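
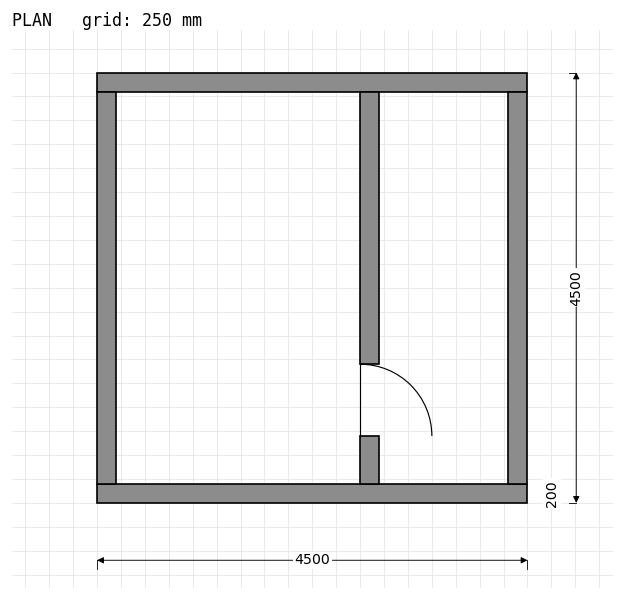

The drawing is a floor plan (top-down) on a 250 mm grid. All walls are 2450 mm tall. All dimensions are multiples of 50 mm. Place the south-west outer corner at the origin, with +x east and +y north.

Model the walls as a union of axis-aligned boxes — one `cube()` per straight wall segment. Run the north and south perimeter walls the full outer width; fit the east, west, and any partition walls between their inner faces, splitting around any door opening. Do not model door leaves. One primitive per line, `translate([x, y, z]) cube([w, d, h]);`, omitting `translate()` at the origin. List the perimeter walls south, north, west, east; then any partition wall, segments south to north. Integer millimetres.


cube([4500, 200, 2450]);
translate([0, 4300, 0]) cube([4500, 200, 2450]);
translate([0, 200, 0]) cube([200, 4100, 2450]);
translate([4300, 200, 0]) cube([200, 4100, 2450]);
translate([2750, 200, 0]) cube([200, 500, 2450]);
translate([2750, 1450, 0]) cube([200, 2850, 2450]);


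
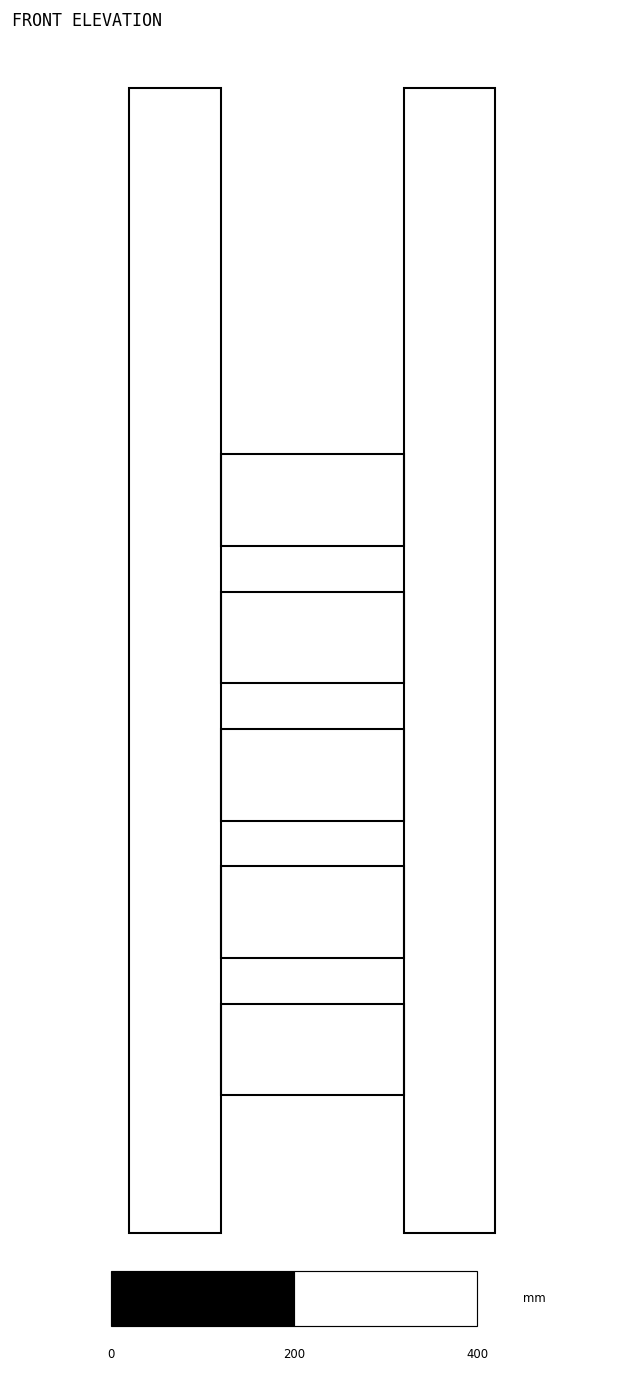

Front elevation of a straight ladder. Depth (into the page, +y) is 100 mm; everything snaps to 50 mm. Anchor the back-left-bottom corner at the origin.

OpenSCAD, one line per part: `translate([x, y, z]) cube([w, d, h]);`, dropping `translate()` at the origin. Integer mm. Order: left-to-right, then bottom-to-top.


cube([100, 100, 1250]);
translate([100, 0, 150]) cube([200, 100, 100]);
translate([100, 0, 300]) cube([200, 100, 100]);
translate([100, 0, 450]) cube([200, 100, 100]);
translate([100, 0, 600]) cube([200, 100, 100]);
translate([100, 0, 750]) cube([200, 100, 100]);
translate([300, 0, 0]) cube([100, 100, 1250]);


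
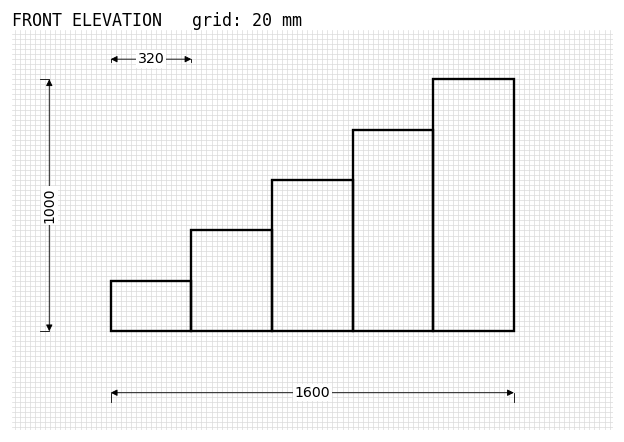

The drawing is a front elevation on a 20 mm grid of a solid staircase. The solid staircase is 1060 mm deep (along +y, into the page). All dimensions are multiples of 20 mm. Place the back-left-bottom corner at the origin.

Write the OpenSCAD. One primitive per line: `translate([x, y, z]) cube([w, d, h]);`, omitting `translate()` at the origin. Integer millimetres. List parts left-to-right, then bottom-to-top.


cube([320, 1060, 200]);
translate([320, 0, 0]) cube([320, 1060, 400]);
translate([640, 0, 0]) cube([320, 1060, 600]);
translate([960, 0, 0]) cube([320, 1060, 800]);
translate([1280, 0, 0]) cube([320, 1060, 1000]);


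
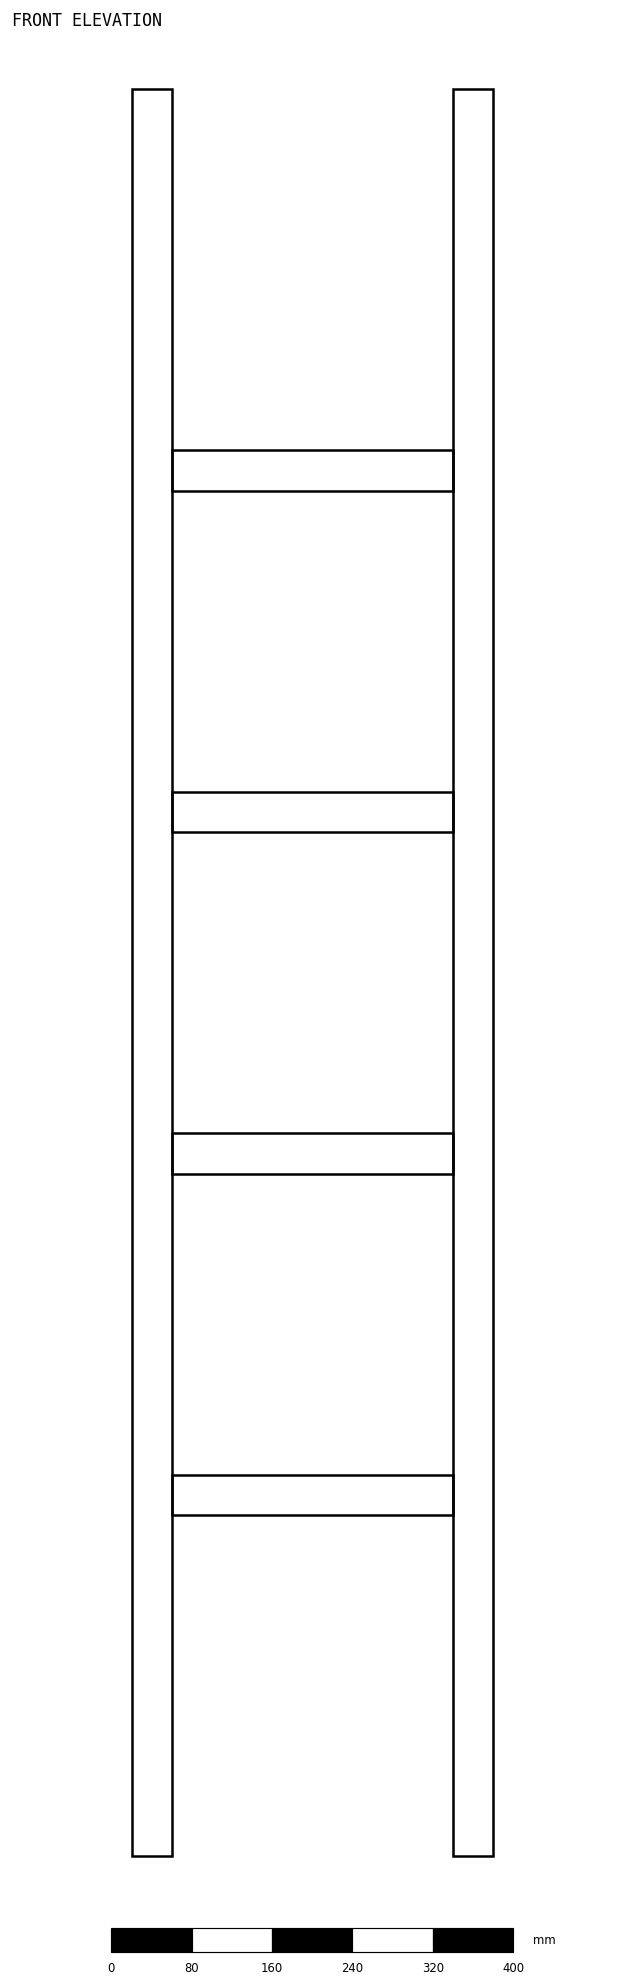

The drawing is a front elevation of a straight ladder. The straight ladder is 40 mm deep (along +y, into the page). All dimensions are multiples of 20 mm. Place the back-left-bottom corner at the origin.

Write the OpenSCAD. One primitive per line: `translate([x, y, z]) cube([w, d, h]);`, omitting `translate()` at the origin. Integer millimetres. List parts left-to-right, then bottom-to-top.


cube([40, 40, 1760]);
translate([40, 0, 340]) cube([280, 40, 40]);
translate([40, 0, 680]) cube([280, 40, 40]);
translate([40, 0, 1020]) cube([280, 40, 40]);
translate([40, 0, 1360]) cube([280, 40, 40]);
translate([320, 0, 0]) cube([40, 40, 1760]);


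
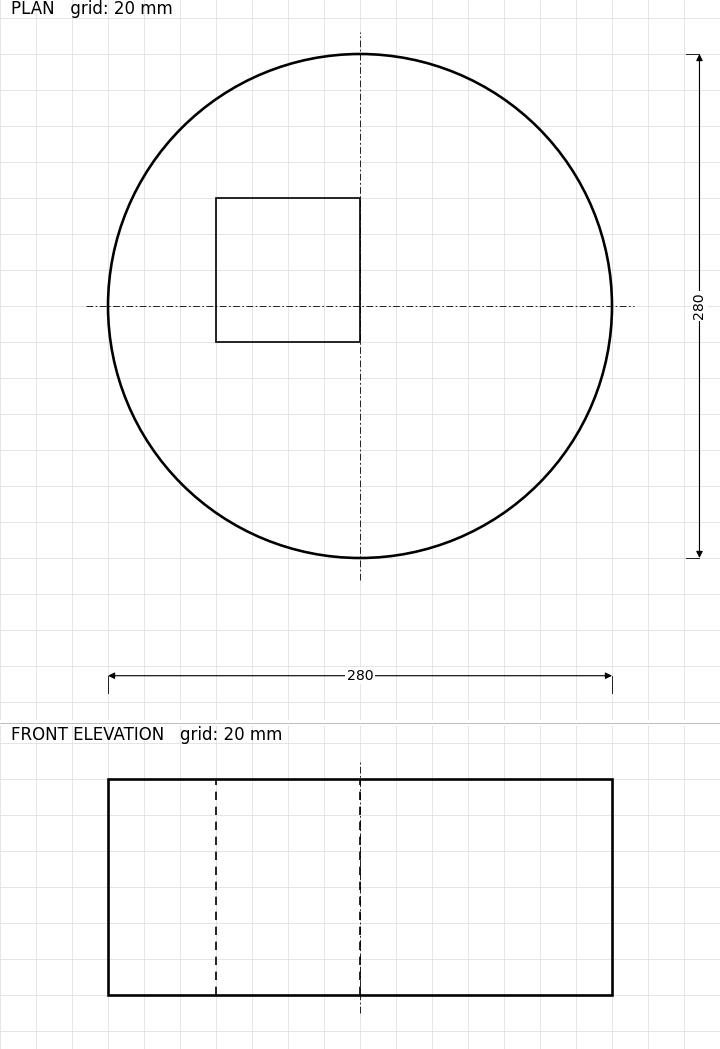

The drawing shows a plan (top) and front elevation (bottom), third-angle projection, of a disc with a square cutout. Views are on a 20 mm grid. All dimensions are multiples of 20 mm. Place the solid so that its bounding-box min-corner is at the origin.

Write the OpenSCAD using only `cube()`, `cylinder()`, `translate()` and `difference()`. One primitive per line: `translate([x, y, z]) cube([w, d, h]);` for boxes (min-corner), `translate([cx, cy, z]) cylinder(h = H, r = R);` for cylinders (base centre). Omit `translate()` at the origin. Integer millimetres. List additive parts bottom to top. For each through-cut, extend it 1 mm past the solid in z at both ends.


difference() {
  translate([140, 140, 0]) cylinder(h = 120, r = 140);
  translate([60, 120, -1]) cube([80, 80, 122]);
}


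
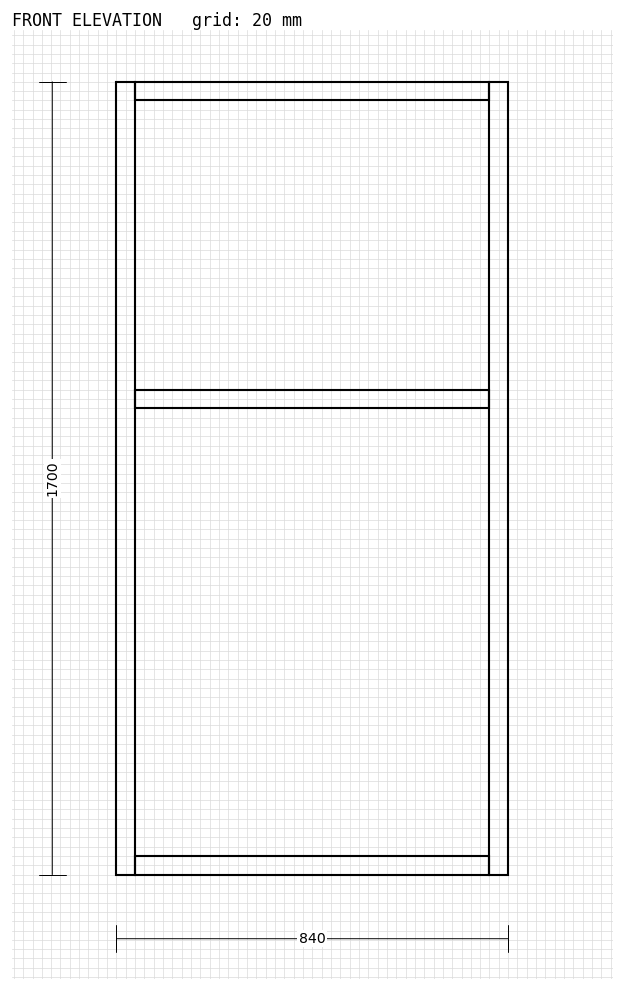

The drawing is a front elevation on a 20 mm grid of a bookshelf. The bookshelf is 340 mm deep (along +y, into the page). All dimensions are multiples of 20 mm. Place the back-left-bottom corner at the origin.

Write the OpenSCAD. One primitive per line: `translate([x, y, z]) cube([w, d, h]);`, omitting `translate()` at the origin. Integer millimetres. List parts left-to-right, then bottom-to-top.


cube([40, 340, 1700]);
translate([40, 0, 0]) cube([760, 340, 40]);
translate([40, 0, 1000]) cube([760, 340, 40]);
translate([40, 0, 1660]) cube([760, 340, 40]);
translate([800, 0, 0]) cube([40, 340, 1700]);


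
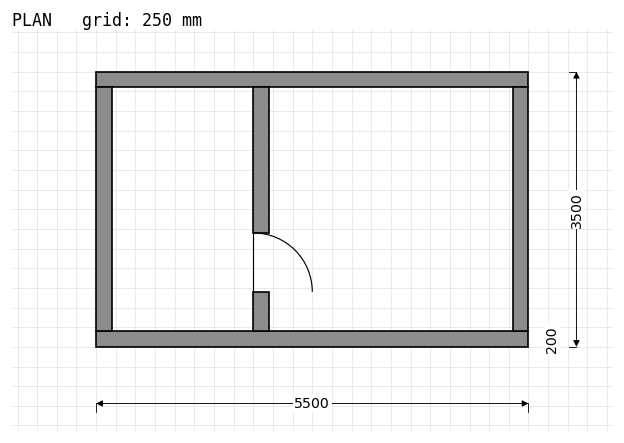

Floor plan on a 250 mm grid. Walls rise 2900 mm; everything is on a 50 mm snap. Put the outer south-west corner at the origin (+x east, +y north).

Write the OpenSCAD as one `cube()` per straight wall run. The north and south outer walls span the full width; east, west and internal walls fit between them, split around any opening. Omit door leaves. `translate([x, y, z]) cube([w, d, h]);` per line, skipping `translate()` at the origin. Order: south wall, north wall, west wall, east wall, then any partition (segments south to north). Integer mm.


cube([5500, 200, 2900]);
translate([0, 3300, 0]) cube([5500, 200, 2900]);
translate([0, 200, 0]) cube([200, 3100, 2900]);
translate([5300, 200, 0]) cube([200, 3100, 2900]);
translate([2000, 200, 0]) cube([200, 500, 2900]);
translate([2000, 1450, 0]) cube([200, 1850, 2900]);


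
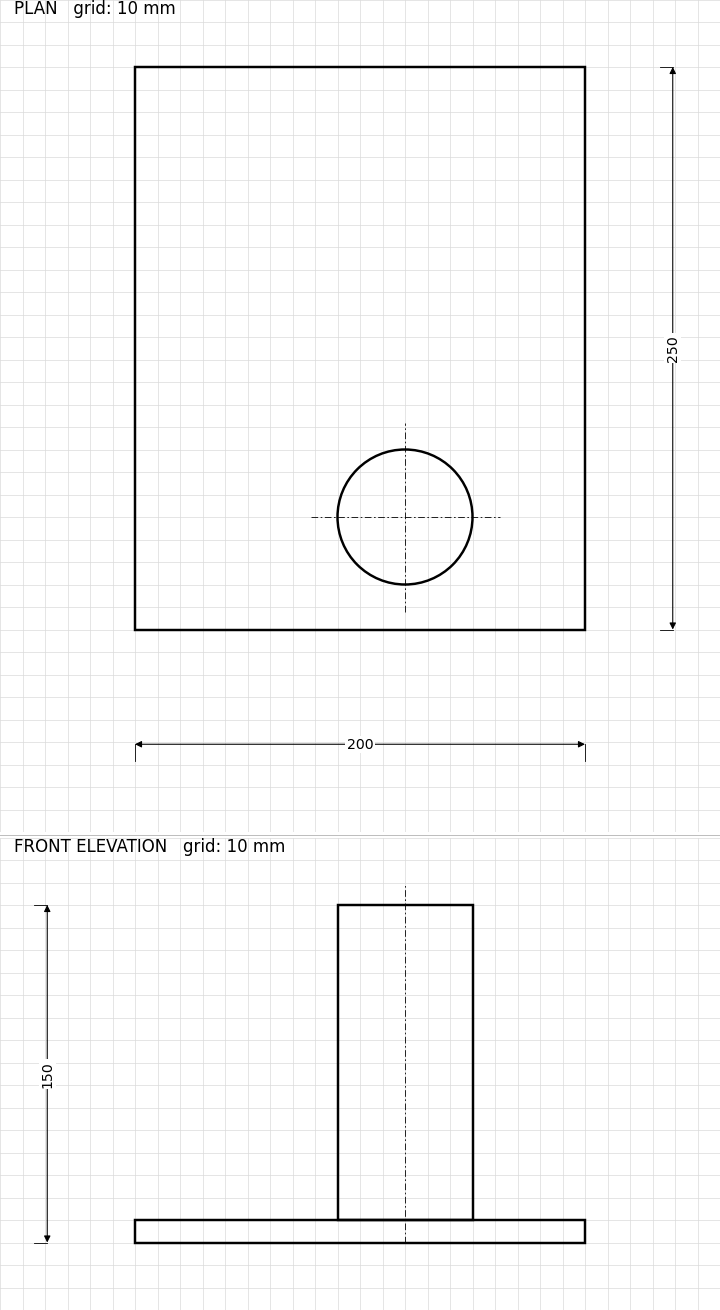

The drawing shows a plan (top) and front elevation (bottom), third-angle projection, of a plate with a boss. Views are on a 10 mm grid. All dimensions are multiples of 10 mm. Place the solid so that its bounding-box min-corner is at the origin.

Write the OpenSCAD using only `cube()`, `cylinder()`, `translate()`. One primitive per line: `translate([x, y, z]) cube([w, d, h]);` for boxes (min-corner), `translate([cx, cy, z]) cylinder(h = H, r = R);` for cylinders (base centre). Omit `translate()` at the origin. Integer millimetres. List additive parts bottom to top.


cube([200, 250, 10]);
translate([120, 50, 10]) cylinder(h = 140, r = 30);


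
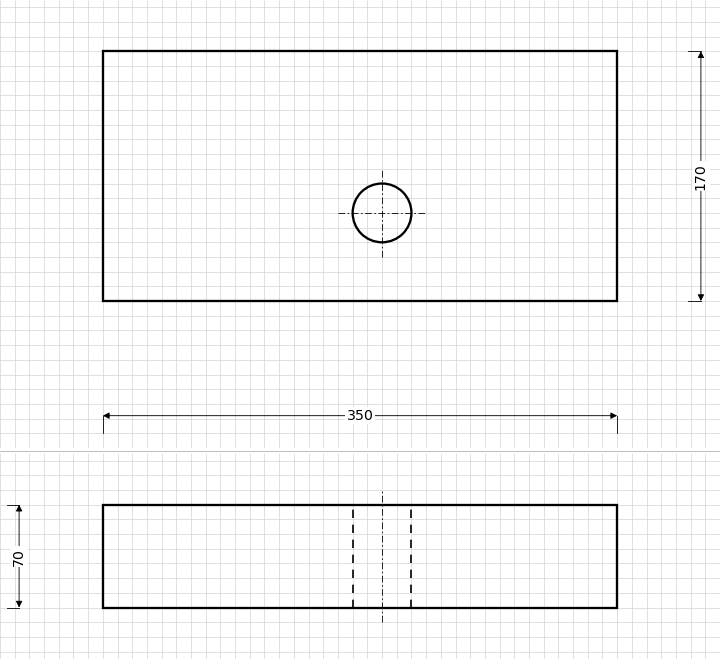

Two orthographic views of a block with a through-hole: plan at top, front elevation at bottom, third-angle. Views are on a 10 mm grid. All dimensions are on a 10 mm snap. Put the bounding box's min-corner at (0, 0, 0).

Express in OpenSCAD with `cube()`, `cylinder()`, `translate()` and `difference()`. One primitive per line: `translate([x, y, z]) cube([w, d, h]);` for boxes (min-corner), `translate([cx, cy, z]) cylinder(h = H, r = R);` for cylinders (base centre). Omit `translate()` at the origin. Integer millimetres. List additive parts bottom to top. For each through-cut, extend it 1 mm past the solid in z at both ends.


difference() {
  cube([350, 170, 70]);
  translate([190, 60, -1]) cylinder(h = 72, r = 20);
}


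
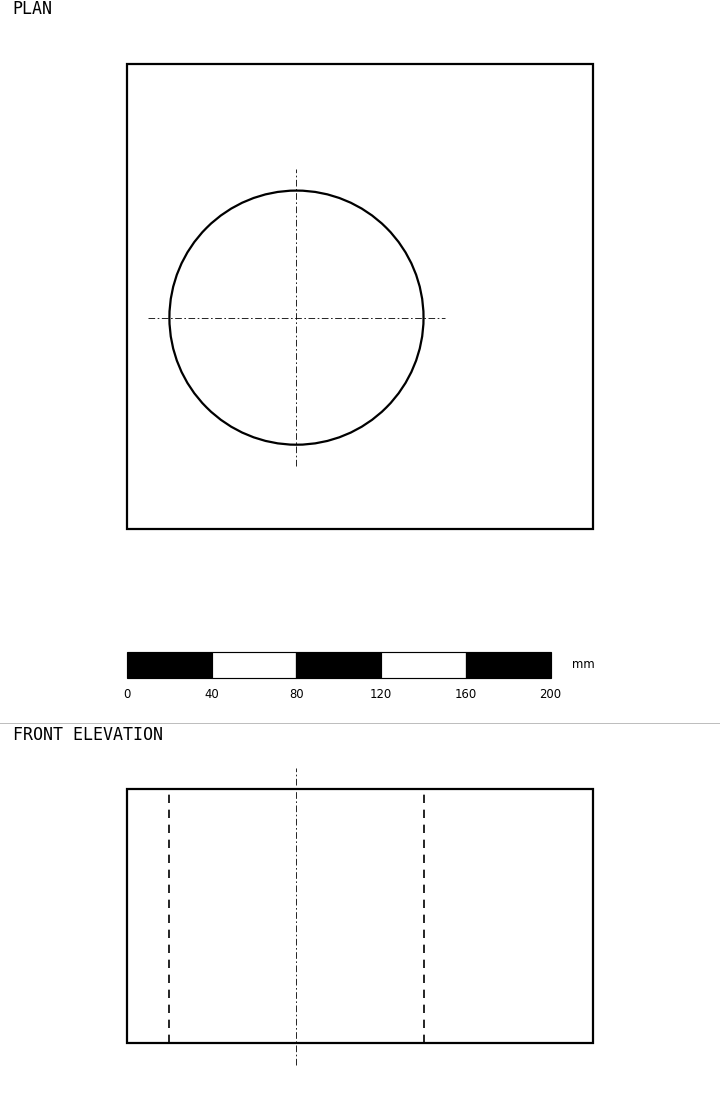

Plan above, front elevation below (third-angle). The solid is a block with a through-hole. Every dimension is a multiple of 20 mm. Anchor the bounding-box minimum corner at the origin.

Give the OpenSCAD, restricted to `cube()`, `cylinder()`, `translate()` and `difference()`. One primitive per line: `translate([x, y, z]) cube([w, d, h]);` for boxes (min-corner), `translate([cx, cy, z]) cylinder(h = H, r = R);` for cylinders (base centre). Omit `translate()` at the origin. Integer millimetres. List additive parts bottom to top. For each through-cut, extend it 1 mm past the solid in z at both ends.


difference() {
  cube([220, 220, 120]);
  translate([80, 100, -1]) cylinder(h = 122, r = 60);
}


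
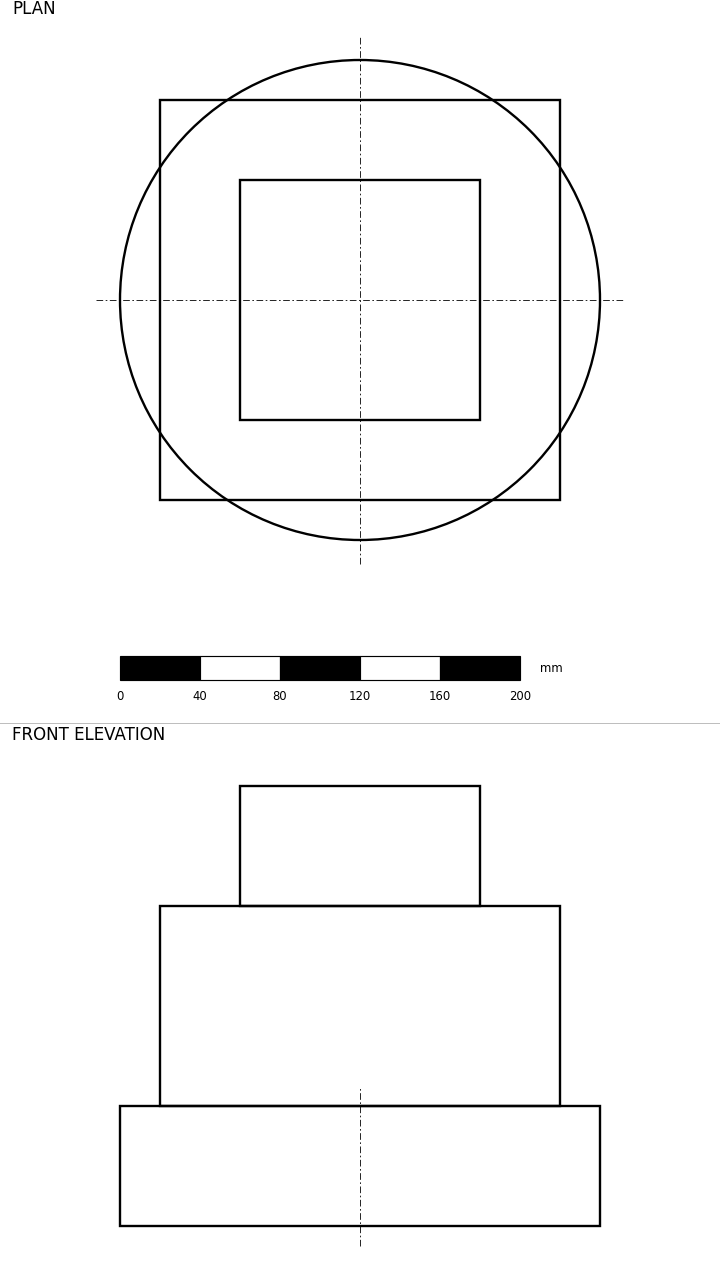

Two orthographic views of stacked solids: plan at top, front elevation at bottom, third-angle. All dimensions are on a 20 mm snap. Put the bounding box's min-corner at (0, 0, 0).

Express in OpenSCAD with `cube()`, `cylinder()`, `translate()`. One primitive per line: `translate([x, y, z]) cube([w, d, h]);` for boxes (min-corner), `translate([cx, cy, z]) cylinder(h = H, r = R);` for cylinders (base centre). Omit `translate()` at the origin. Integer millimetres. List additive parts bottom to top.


translate([120, 120, 0]) cylinder(h = 60, r = 120);
translate([20, 20, 60]) cube([200, 200, 100]);
translate([60, 60, 160]) cube([120, 120, 60]);


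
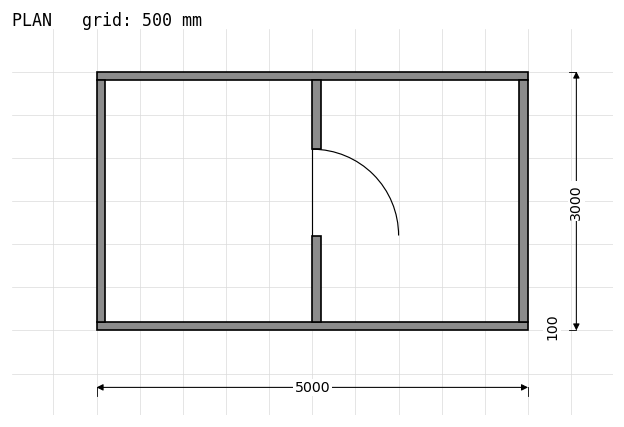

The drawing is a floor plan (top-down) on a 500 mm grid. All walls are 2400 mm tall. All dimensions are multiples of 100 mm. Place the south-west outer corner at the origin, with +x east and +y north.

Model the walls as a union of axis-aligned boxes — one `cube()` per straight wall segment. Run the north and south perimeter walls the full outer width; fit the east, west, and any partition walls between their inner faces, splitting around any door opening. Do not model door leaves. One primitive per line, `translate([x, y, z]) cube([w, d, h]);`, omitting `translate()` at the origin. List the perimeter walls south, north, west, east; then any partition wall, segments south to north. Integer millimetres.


cube([5000, 100, 2400]);
translate([0, 2900, 0]) cube([5000, 100, 2400]);
translate([0, 100, 0]) cube([100, 2800, 2400]);
translate([4900, 100, 0]) cube([100, 2800, 2400]);
translate([2500, 100, 0]) cube([100, 1000, 2400]);
translate([2500, 2100, 0]) cube([100, 800, 2400]);


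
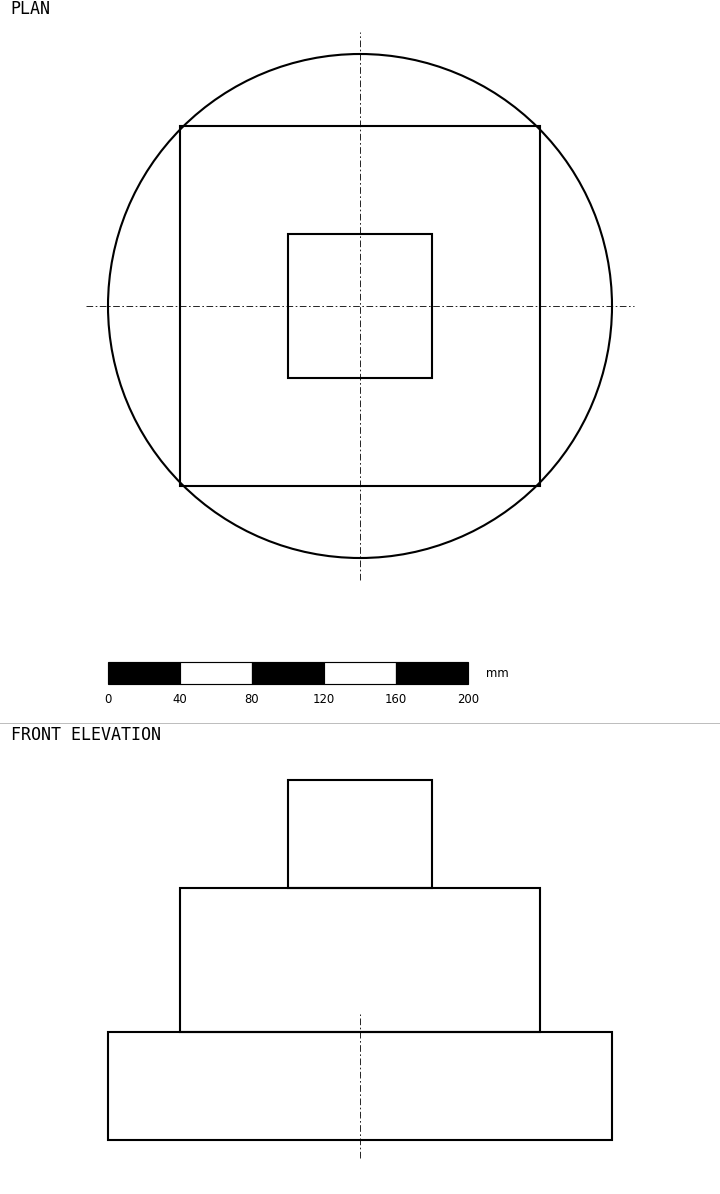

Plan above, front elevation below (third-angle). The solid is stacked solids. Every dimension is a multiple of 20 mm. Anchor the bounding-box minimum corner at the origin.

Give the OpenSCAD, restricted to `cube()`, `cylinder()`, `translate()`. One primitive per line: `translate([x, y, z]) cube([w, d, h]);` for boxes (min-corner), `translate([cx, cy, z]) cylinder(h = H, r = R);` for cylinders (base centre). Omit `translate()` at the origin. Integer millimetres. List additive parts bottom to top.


translate([140, 140, 0]) cylinder(h = 60, r = 140);
translate([40, 40, 60]) cube([200, 200, 80]);
translate([100, 100, 140]) cube([80, 80, 60]);


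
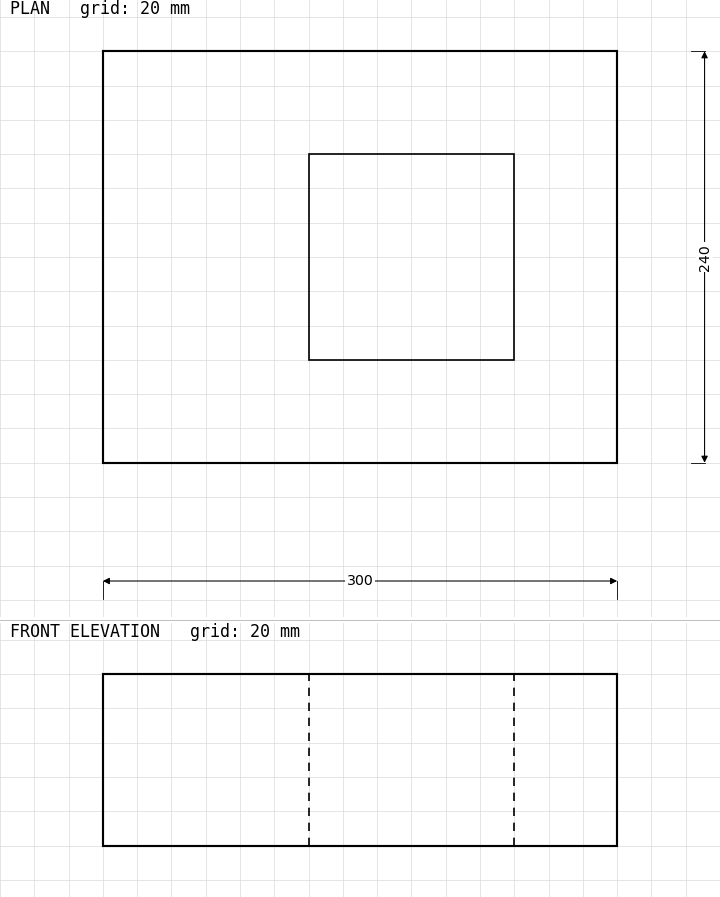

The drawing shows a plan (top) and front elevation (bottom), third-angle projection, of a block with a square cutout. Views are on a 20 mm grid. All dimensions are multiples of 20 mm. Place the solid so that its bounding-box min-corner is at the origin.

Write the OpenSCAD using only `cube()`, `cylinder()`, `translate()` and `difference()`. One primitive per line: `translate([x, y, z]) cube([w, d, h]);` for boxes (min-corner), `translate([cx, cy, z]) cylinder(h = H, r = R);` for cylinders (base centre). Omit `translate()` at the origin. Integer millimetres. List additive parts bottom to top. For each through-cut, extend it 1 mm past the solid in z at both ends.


difference() {
  cube([300, 240, 100]);
  translate([120, 60, -1]) cube([120, 120, 102]);
}


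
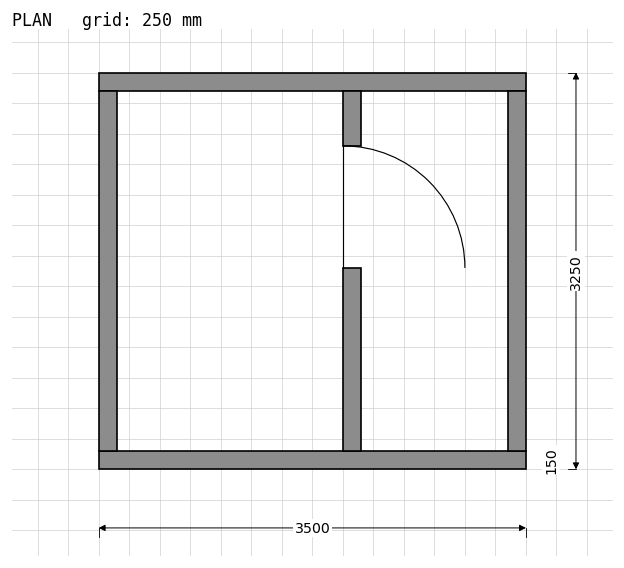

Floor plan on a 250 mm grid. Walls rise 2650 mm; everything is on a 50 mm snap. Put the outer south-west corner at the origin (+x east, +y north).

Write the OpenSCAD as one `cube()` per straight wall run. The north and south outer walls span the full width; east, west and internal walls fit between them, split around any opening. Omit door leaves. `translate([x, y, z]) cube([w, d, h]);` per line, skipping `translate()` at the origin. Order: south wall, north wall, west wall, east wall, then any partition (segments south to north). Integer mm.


cube([3500, 150, 2650]);
translate([0, 3100, 0]) cube([3500, 150, 2650]);
translate([0, 150, 0]) cube([150, 2950, 2650]);
translate([3350, 150, 0]) cube([150, 2950, 2650]);
translate([2000, 150, 0]) cube([150, 1500, 2650]);
translate([2000, 2650, 0]) cube([150, 450, 2650]);


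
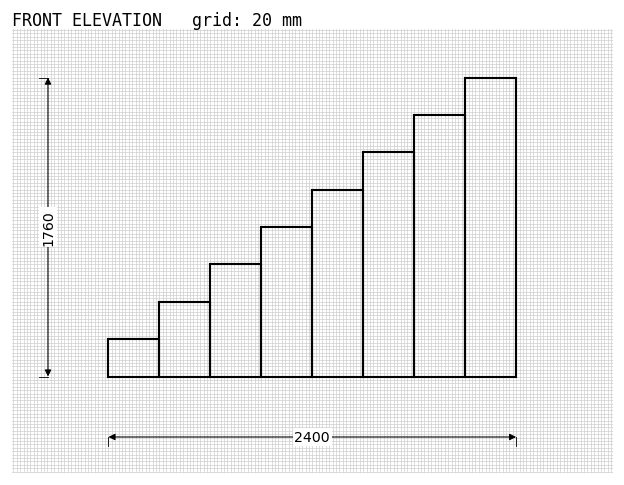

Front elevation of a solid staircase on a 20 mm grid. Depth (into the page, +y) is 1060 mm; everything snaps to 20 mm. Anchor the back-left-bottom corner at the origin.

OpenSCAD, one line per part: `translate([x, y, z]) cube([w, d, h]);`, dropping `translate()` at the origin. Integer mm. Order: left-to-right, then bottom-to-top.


cube([300, 1060, 220]);
translate([300, 0, 0]) cube([300, 1060, 440]);
translate([600, 0, 0]) cube([300, 1060, 660]);
translate([900, 0, 0]) cube([300, 1060, 880]);
translate([1200, 0, 0]) cube([300, 1060, 1100]);
translate([1500, 0, 0]) cube([300, 1060, 1320]);
translate([1800, 0, 0]) cube([300, 1060, 1540]);
translate([2100, 0, 0]) cube([300, 1060, 1760]);


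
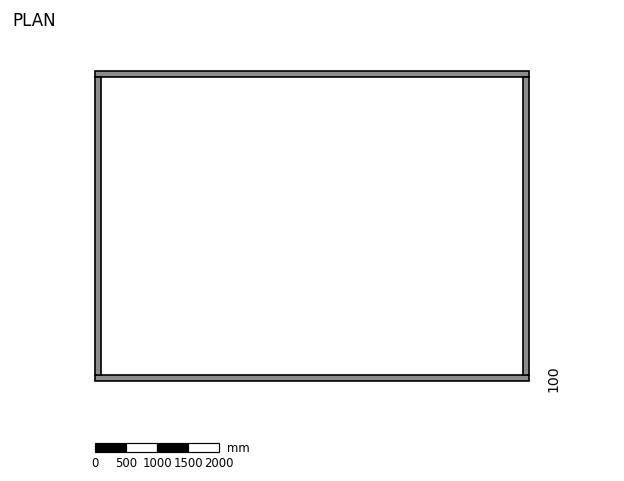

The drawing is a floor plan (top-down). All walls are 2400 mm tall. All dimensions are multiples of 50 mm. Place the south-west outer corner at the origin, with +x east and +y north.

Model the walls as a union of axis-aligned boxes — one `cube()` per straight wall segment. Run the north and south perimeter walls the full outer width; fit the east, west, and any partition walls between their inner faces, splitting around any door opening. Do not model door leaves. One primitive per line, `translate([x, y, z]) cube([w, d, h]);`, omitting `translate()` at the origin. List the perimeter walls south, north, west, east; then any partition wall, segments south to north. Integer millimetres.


cube([7000, 100, 2400]);
translate([0, 4900, 0]) cube([7000, 100, 2400]);
translate([0, 100, 0]) cube([100, 4800, 2400]);
translate([6900, 100, 0]) cube([100, 4800, 2400]);


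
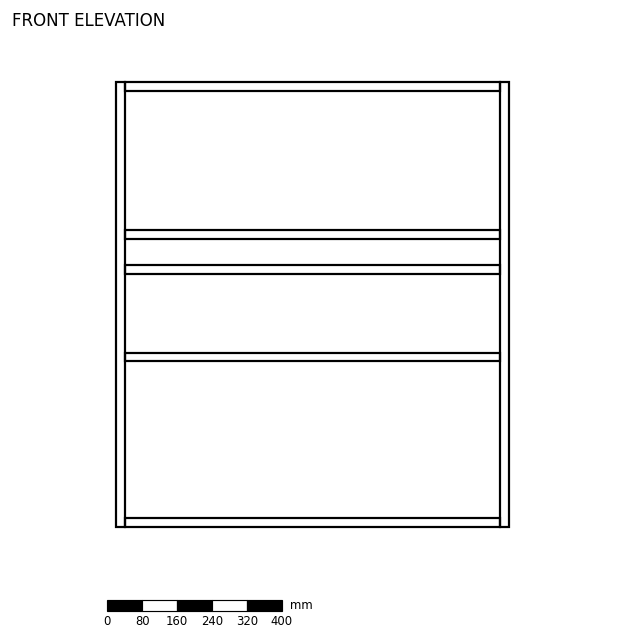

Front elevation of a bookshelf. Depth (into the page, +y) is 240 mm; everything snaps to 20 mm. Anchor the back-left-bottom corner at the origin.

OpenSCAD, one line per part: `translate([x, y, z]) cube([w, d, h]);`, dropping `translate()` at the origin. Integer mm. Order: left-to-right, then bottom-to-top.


cube([20, 240, 1020]);
translate([20, 0, 0]) cube([860, 240, 20]);
translate([20, 0, 380]) cube([860, 240, 20]);
translate([20, 0, 580]) cube([860, 240, 20]);
translate([20, 0, 660]) cube([860, 240, 20]);
translate([20, 0, 1000]) cube([860, 240, 20]);
translate([880, 0, 0]) cube([20, 240, 1020]);


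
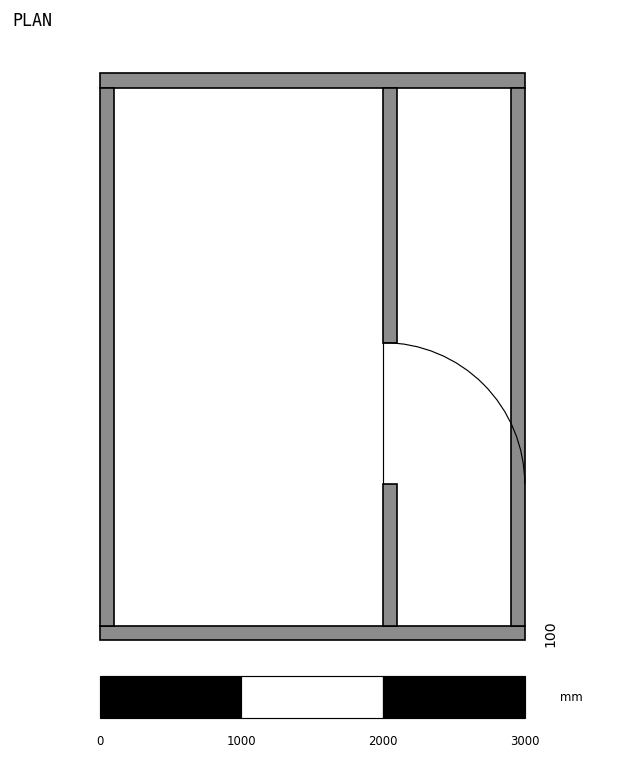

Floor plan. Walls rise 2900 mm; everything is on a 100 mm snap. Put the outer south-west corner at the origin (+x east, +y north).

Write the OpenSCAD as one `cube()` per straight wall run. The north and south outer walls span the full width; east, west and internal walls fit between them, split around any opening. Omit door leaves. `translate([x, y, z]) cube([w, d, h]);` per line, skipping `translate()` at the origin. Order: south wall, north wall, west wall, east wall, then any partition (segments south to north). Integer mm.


cube([3000, 100, 2900]);
translate([0, 3900, 0]) cube([3000, 100, 2900]);
translate([0, 100, 0]) cube([100, 3800, 2900]);
translate([2900, 100, 0]) cube([100, 3800, 2900]);
translate([2000, 100, 0]) cube([100, 1000, 2900]);
translate([2000, 2100, 0]) cube([100, 1800, 2900]);


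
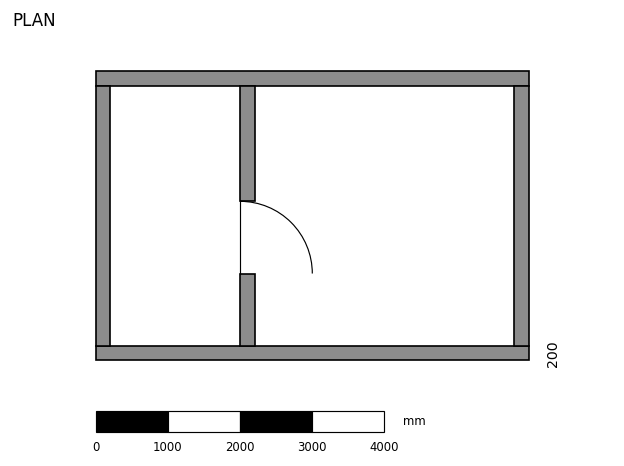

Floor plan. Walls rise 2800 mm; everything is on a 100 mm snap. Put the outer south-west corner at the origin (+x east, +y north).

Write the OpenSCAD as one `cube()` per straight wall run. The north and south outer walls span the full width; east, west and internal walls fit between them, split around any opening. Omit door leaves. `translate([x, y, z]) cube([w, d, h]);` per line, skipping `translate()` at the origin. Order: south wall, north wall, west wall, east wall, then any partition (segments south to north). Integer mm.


cube([6000, 200, 2800]);
translate([0, 3800, 0]) cube([6000, 200, 2800]);
translate([0, 200, 0]) cube([200, 3600, 2800]);
translate([5800, 200, 0]) cube([200, 3600, 2800]);
translate([2000, 200, 0]) cube([200, 1000, 2800]);
translate([2000, 2200, 0]) cube([200, 1600, 2800]);


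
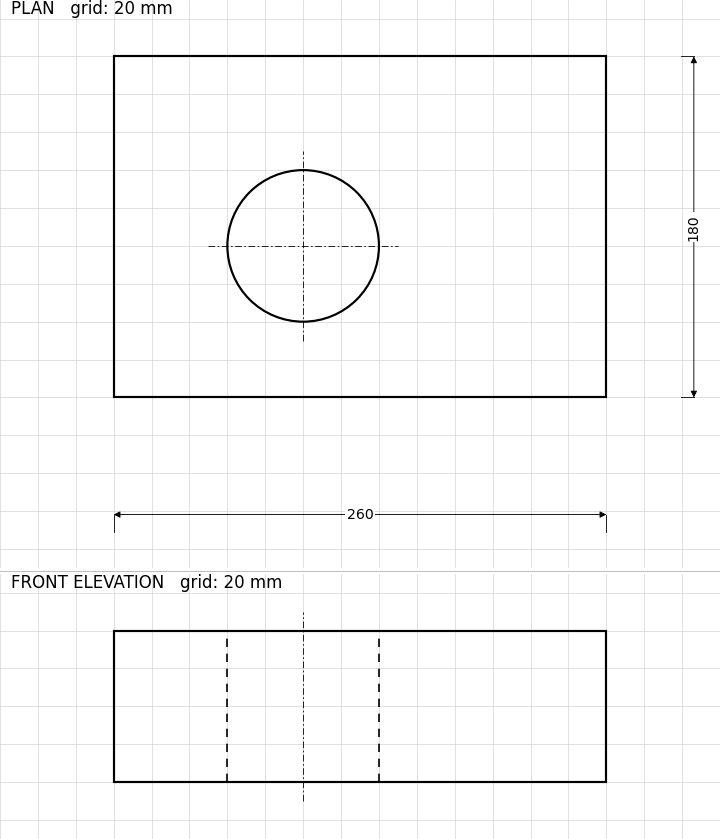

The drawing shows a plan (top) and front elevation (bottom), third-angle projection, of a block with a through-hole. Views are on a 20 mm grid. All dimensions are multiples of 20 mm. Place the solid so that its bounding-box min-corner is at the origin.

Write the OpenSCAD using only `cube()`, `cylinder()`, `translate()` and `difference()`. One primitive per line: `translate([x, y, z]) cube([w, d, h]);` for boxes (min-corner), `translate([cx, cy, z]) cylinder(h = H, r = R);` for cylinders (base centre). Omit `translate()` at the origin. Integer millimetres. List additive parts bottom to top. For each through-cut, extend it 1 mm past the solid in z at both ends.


difference() {
  cube([260, 180, 80]);
  translate([100, 80, -1]) cylinder(h = 82, r = 40);
}


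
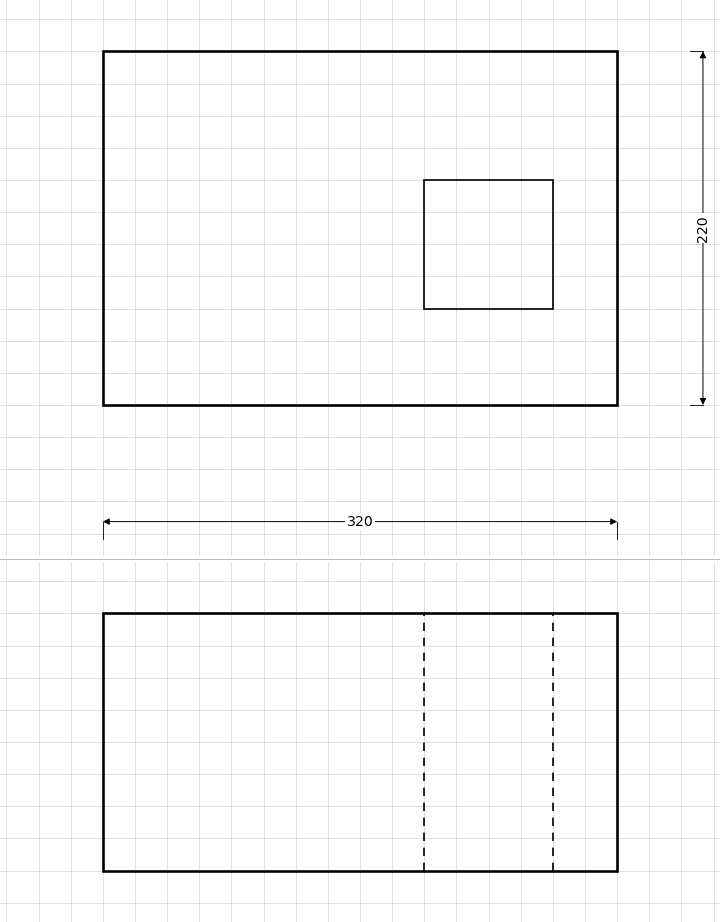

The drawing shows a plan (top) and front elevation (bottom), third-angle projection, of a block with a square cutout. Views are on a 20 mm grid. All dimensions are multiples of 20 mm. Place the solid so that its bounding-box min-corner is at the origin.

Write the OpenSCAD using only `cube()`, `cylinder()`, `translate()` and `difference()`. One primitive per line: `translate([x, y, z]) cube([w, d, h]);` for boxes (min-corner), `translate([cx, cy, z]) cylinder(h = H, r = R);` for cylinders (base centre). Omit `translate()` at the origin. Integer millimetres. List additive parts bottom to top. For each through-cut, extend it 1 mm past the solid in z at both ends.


difference() {
  cube([320, 220, 160]);
  translate([200, 60, -1]) cube([80, 80, 162]);
}


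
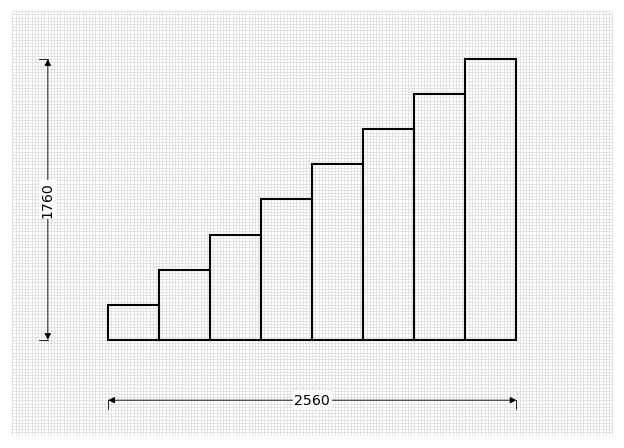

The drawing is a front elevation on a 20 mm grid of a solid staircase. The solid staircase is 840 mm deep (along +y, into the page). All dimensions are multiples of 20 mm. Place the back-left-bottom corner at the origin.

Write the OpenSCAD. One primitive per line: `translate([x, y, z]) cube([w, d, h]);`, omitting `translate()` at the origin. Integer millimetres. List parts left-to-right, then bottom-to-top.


cube([320, 840, 220]);
translate([320, 0, 0]) cube([320, 840, 440]);
translate([640, 0, 0]) cube([320, 840, 660]);
translate([960, 0, 0]) cube([320, 840, 880]);
translate([1280, 0, 0]) cube([320, 840, 1100]);
translate([1600, 0, 0]) cube([320, 840, 1320]);
translate([1920, 0, 0]) cube([320, 840, 1540]);
translate([2240, 0, 0]) cube([320, 840, 1760]);


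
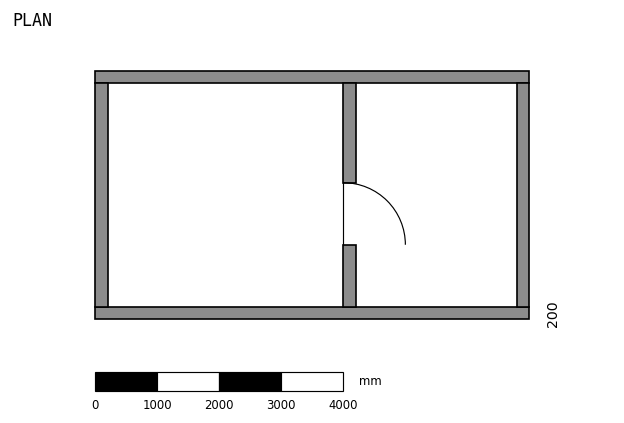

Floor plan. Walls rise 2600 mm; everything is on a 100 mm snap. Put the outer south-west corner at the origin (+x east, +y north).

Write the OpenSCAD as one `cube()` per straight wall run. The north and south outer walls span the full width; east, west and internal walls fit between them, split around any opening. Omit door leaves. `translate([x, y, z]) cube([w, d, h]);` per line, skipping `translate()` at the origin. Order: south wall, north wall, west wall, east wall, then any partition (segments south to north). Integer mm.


cube([7000, 200, 2600]);
translate([0, 3800, 0]) cube([7000, 200, 2600]);
translate([0, 200, 0]) cube([200, 3600, 2600]);
translate([6800, 200, 0]) cube([200, 3600, 2600]);
translate([4000, 200, 0]) cube([200, 1000, 2600]);
translate([4000, 2200, 0]) cube([200, 1600, 2600]);


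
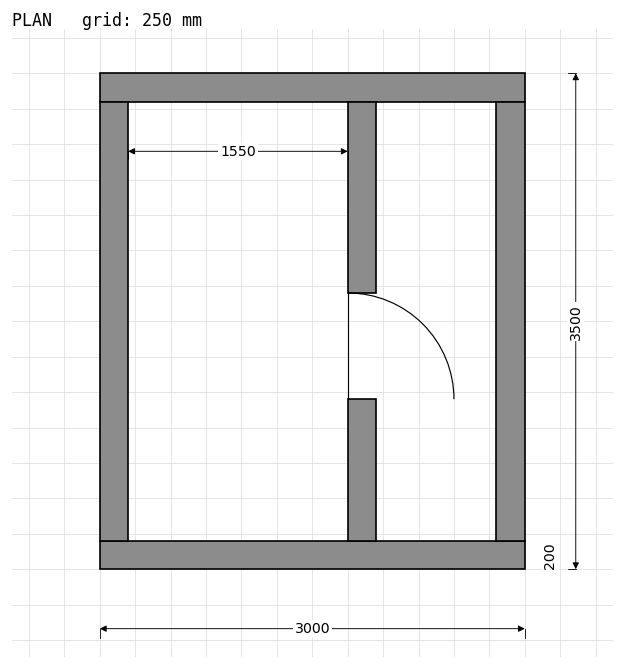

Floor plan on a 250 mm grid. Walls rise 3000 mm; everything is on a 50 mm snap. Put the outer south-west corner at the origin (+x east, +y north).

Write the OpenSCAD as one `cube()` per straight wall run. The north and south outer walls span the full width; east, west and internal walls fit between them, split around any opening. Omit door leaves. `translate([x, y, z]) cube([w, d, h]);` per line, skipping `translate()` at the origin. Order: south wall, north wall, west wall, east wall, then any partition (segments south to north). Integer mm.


cube([3000, 200, 3000]);
translate([0, 3300, 0]) cube([3000, 200, 3000]);
translate([0, 200, 0]) cube([200, 3100, 3000]);
translate([2800, 200, 0]) cube([200, 3100, 3000]);
translate([1750, 200, 0]) cube([200, 1000, 3000]);
translate([1750, 1950, 0]) cube([200, 1350, 3000]);


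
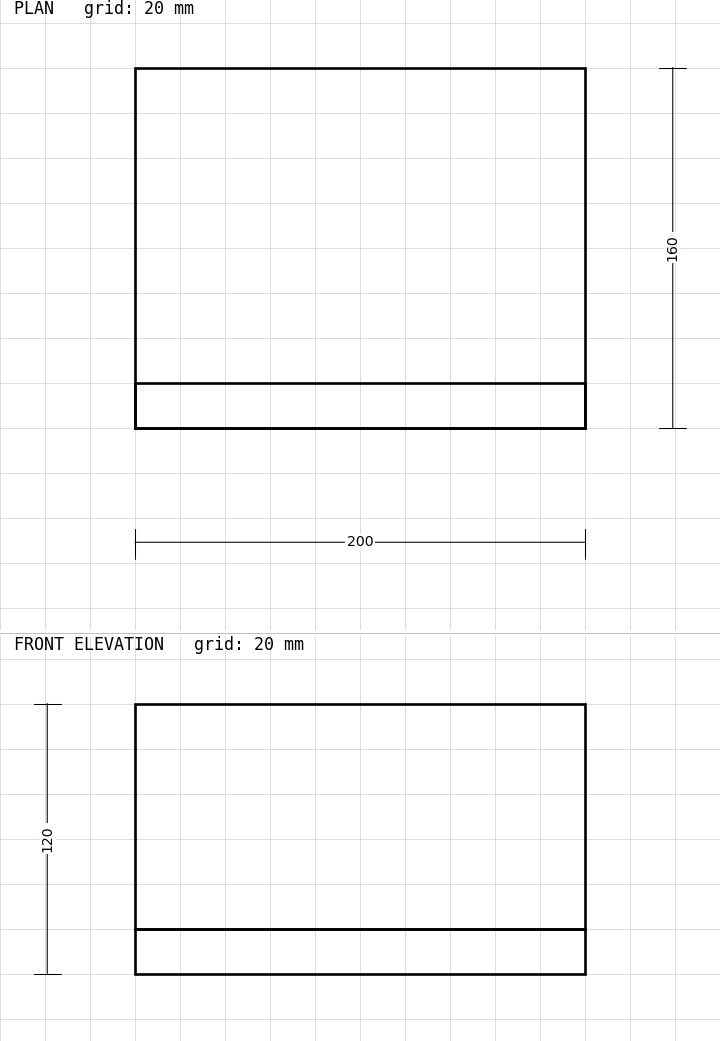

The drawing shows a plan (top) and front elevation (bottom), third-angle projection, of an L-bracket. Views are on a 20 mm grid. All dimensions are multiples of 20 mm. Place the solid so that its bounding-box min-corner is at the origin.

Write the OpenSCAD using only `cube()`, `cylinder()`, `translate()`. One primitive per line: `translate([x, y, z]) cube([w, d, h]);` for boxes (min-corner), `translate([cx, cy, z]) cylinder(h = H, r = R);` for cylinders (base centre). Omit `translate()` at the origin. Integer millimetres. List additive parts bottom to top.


cube([200, 160, 20]);
translate([0, 0, 20]) cube([200, 20, 100]);


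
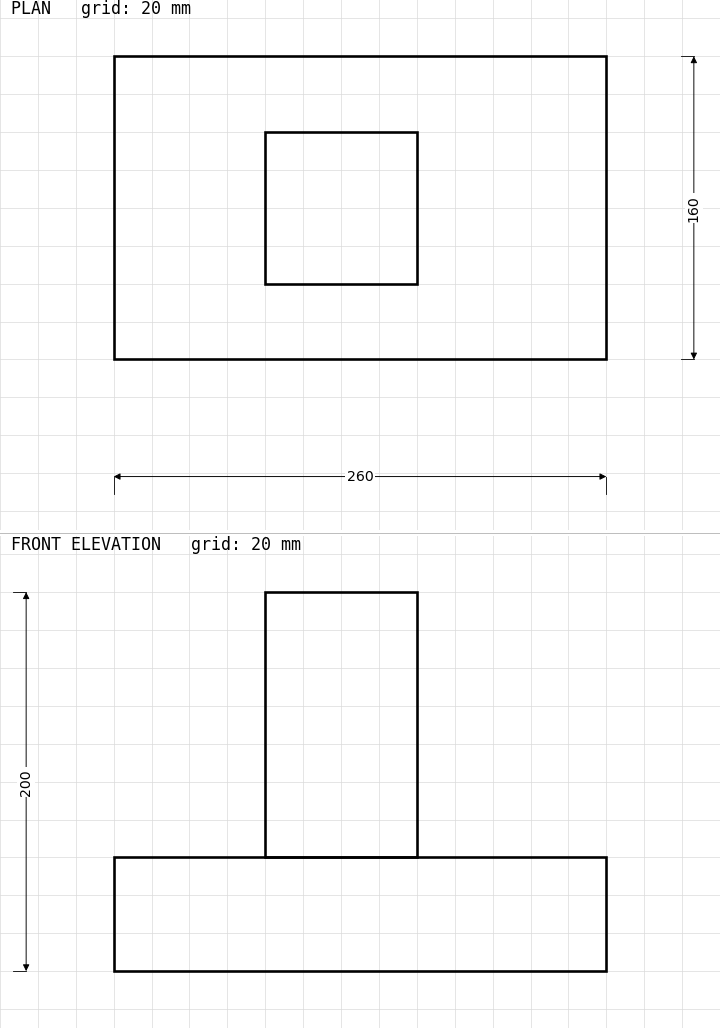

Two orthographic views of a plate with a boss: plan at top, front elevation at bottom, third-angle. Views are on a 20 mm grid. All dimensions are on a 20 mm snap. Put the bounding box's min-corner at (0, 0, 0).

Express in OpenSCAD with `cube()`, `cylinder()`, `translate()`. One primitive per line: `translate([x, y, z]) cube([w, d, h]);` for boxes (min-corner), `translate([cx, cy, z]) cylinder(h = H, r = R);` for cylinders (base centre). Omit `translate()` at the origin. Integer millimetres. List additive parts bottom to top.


cube([260, 160, 60]);
translate([80, 40, 60]) cube([80, 80, 140]);


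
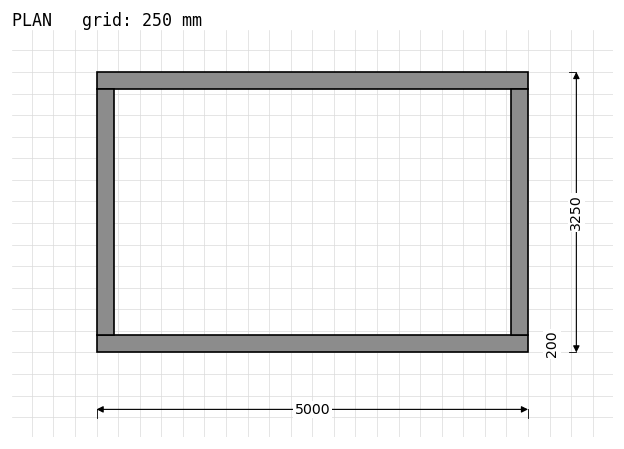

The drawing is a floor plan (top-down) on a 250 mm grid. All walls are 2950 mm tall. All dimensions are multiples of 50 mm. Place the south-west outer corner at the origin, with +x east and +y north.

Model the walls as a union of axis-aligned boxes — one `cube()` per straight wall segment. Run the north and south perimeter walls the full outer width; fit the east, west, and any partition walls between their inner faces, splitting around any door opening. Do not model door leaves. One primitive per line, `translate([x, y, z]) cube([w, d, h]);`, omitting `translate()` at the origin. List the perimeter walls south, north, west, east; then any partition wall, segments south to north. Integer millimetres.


cube([5000, 200, 2950]);
translate([0, 3050, 0]) cube([5000, 200, 2950]);
translate([0, 200, 0]) cube([200, 2850, 2950]);
translate([4800, 200, 0]) cube([200, 2850, 2950]);


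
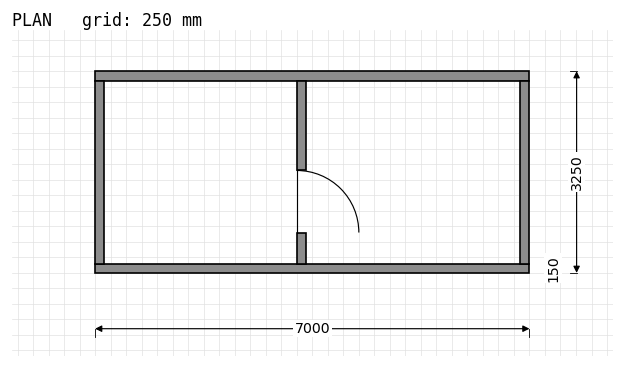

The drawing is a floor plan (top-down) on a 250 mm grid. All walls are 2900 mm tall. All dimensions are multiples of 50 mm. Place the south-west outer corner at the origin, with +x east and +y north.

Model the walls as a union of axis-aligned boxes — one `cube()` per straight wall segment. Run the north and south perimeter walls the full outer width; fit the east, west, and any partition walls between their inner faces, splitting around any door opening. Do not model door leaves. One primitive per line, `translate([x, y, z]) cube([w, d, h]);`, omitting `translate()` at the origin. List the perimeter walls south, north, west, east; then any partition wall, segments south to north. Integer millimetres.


cube([7000, 150, 2900]);
translate([0, 3100, 0]) cube([7000, 150, 2900]);
translate([0, 150, 0]) cube([150, 2950, 2900]);
translate([6850, 150, 0]) cube([150, 2950, 2900]);
translate([3250, 150, 0]) cube([150, 500, 2900]);
translate([3250, 1650, 0]) cube([150, 1450, 2900]);


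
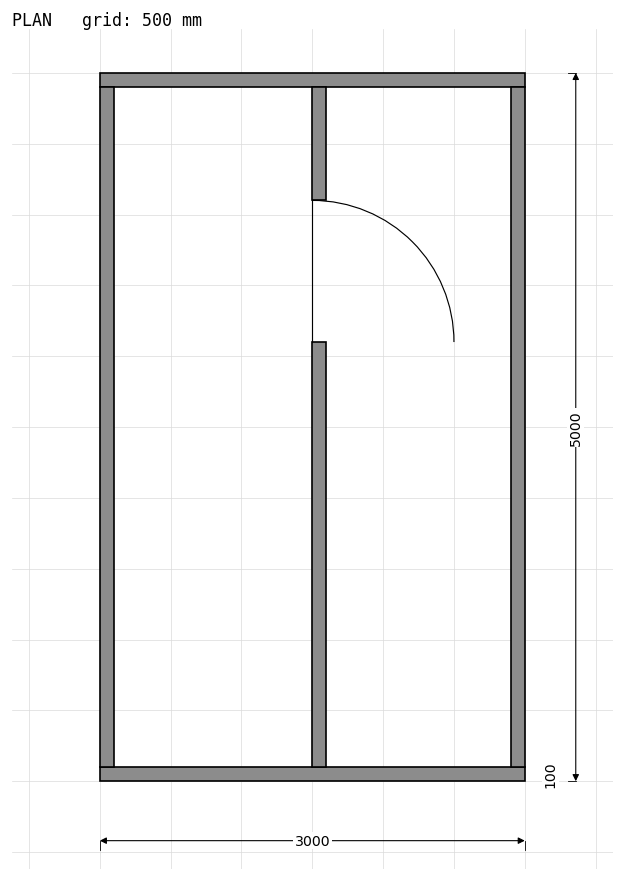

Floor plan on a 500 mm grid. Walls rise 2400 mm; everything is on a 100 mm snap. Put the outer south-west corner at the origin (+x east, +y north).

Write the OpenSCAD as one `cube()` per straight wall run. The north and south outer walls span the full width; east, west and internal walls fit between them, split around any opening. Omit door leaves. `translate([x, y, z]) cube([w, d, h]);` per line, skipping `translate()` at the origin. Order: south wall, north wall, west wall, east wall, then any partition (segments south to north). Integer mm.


cube([3000, 100, 2400]);
translate([0, 4900, 0]) cube([3000, 100, 2400]);
translate([0, 100, 0]) cube([100, 4800, 2400]);
translate([2900, 100, 0]) cube([100, 4800, 2400]);
translate([1500, 100, 0]) cube([100, 3000, 2400]);
translate([1500, 4100, 0]) cube([100, 800, 2400]);


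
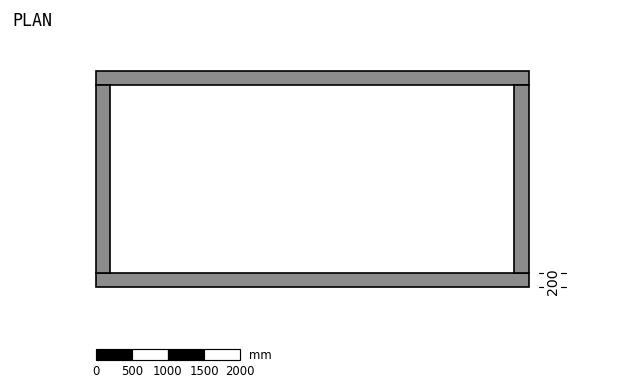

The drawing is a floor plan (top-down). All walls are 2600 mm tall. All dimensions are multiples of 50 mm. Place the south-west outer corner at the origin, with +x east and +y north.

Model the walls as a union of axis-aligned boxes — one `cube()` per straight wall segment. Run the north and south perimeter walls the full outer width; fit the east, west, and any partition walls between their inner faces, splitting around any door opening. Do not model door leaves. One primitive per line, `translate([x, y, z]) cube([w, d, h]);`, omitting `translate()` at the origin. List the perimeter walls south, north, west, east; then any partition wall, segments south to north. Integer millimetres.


cube([6000, 200, 2600]);
translate([0, 2800, 0]) cube([6000, 200, 2600]);
translate([0, 200, 0]) cube([200, 2600, 2600]);
translate([5800, 200, 0]) cube([200, 2600, 2600]);


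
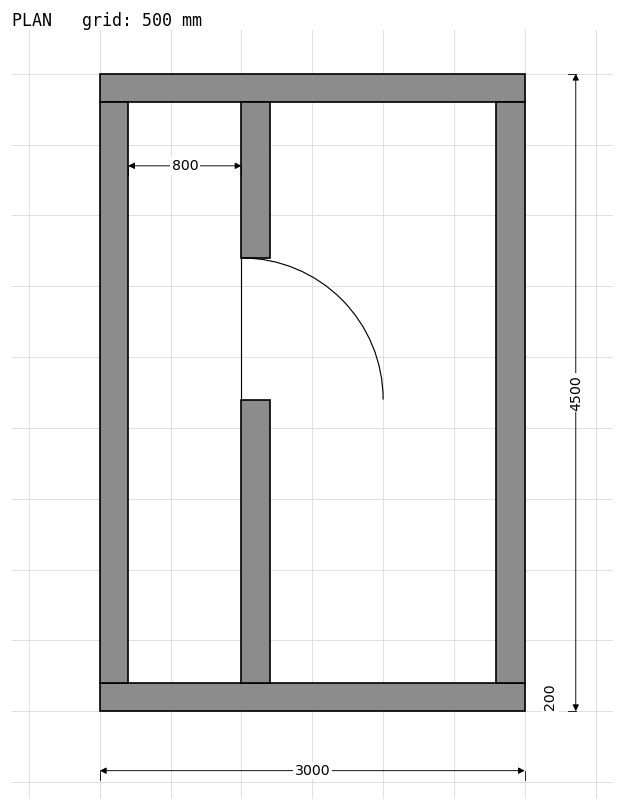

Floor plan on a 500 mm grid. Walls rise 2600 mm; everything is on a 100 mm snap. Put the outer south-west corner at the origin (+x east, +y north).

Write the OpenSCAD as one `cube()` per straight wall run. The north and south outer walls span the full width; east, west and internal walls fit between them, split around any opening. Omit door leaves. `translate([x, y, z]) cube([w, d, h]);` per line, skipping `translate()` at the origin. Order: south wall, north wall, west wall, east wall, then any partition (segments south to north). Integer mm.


cube([3000, 200, 2600]);
translate([0, 4300, 0]) cube([3000, 200, 2600]);
translate([0, 200, 0]) cube([200, 4100, 2600]);
translate([2800, 200, 0]) cube([200, 4100, 2600]);
translate([1000, 200, 0]) cube([200, 2000, 2600]);
translate([1000, 3200, 0]) cube([200, 1100, 2600]);


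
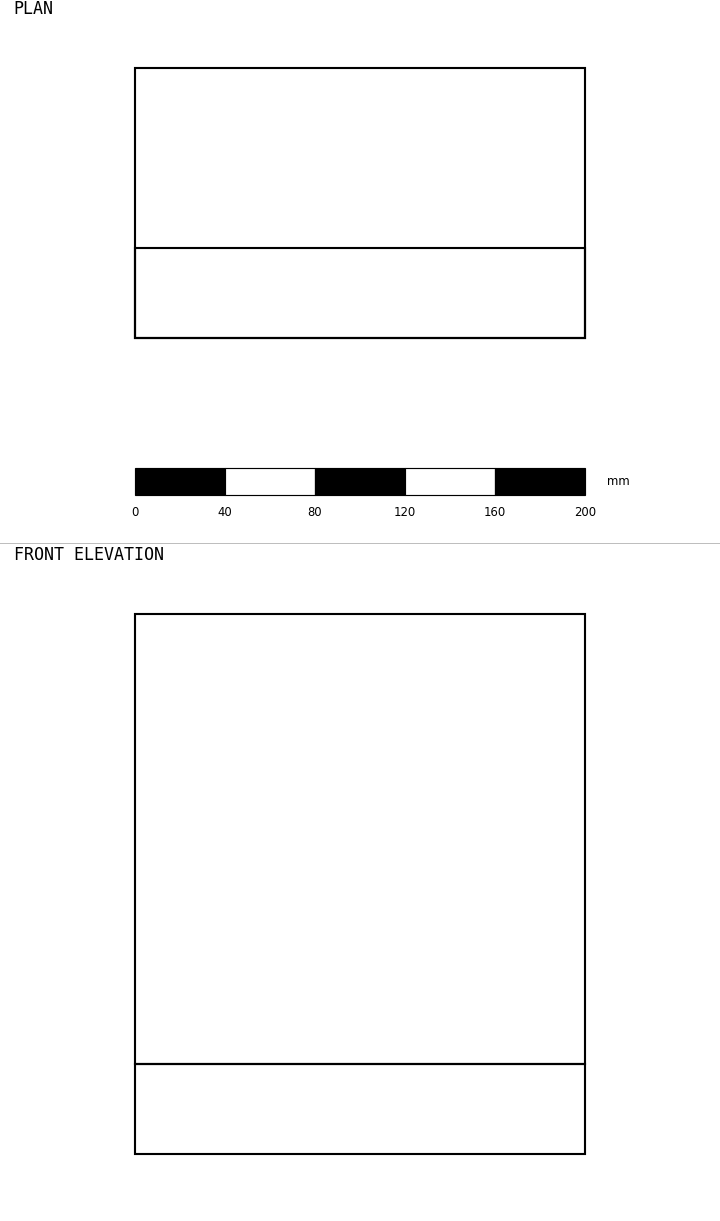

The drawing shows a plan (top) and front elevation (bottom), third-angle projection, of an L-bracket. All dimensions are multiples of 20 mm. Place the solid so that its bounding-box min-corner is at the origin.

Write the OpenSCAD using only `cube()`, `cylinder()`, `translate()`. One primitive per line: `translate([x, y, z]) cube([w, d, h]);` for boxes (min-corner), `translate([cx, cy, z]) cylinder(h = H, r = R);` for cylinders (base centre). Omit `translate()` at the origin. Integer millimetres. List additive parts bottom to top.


cube([200, 120, 40]);
translate([0, 0, 40]) cube([200, 40, 200]);


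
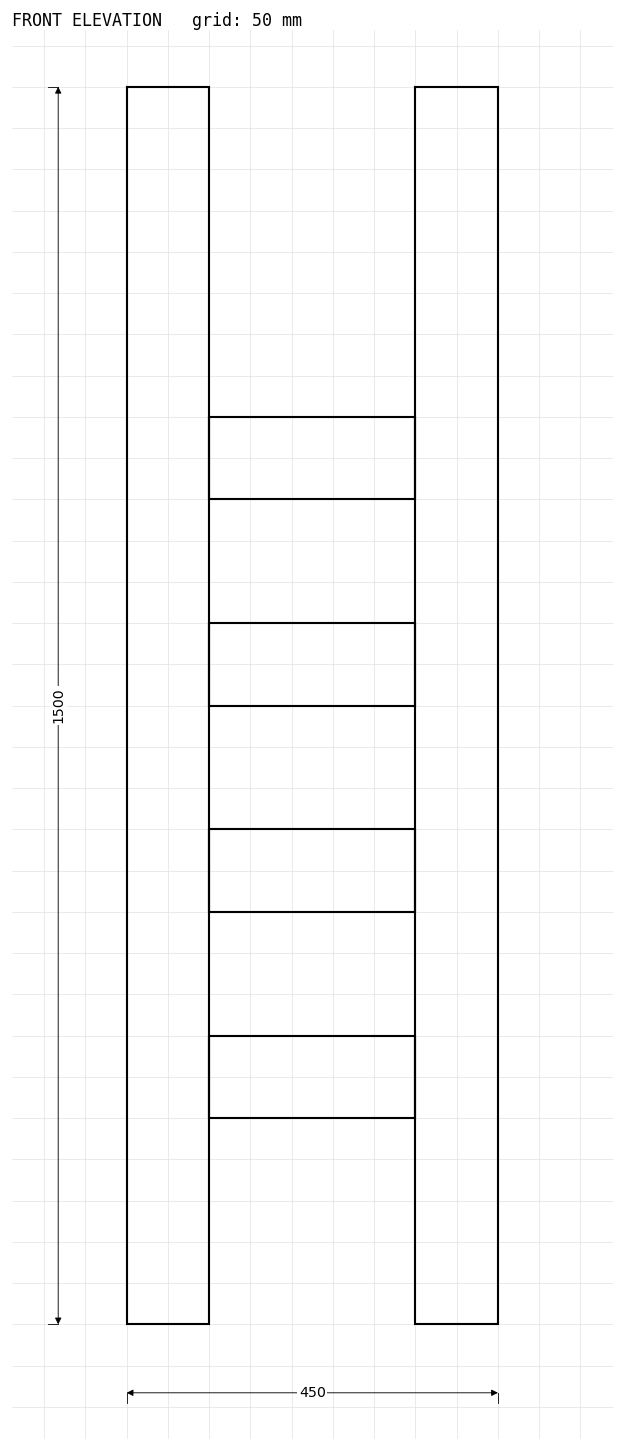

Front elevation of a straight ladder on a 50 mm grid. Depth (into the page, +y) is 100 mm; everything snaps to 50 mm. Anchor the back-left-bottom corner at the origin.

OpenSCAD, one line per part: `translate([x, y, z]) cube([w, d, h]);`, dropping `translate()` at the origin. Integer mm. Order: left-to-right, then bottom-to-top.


cube([100, 100, 1500]);
translate([100, 0, 250]) cube([250, 100, 100]);
translate([100, 0, 500]) cube([250, 100, 100]);
translate([100, 0, 750]) cube([250, 100, 100]);
translate([100, 0, 1000]) cube([250, 100, 100]);
translate([350, 0, 0]) cube([100, 100, 1500]);


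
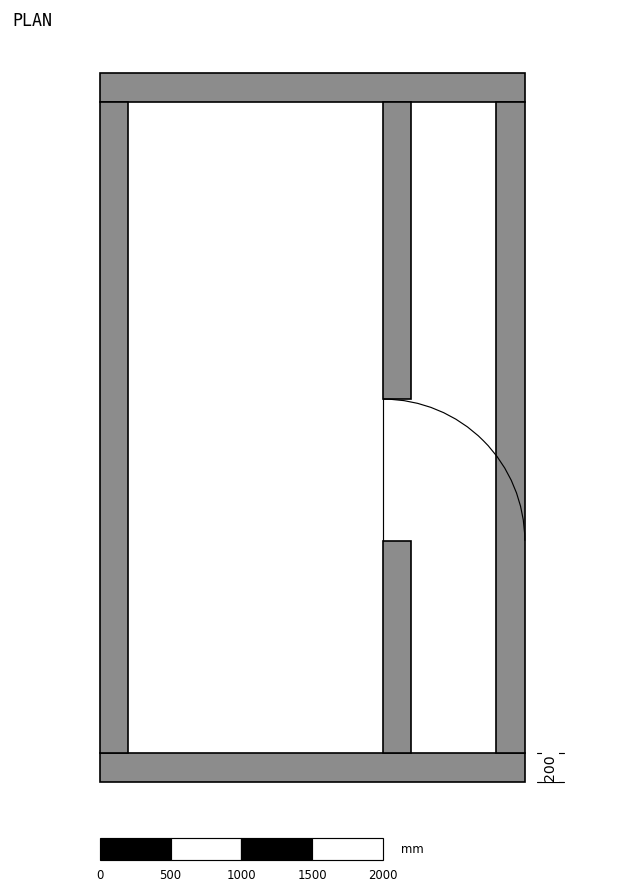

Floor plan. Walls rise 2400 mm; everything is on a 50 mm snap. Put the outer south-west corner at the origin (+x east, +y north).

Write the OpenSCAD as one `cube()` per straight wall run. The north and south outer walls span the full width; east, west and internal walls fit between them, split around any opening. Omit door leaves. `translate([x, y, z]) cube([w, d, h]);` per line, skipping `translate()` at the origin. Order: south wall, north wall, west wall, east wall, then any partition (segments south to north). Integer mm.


cube([3000, 200, 2400]);
translate([0, 4800, 0]) cube([3000, 200, 2400]);
translate([0, 200, 0]) cube([200, 4600, 2400]);
translate([2800, 200, 0]) cube([200, 4600, 2400]);
translate([2000, 200, 0]) cube([200, 1500, 2400]);
translate([2000, 2700, 0]) cube([200, 2100, 2400]);


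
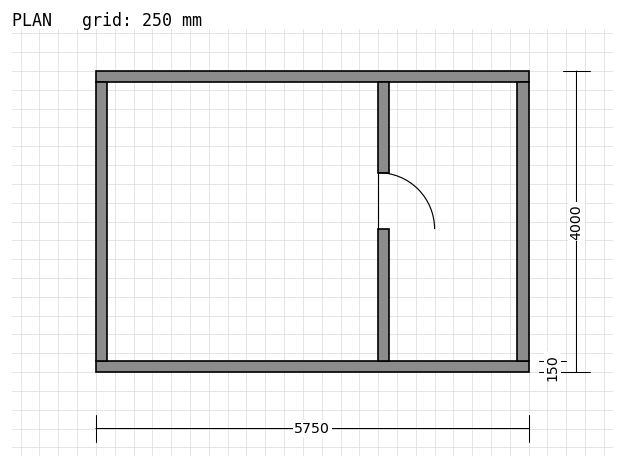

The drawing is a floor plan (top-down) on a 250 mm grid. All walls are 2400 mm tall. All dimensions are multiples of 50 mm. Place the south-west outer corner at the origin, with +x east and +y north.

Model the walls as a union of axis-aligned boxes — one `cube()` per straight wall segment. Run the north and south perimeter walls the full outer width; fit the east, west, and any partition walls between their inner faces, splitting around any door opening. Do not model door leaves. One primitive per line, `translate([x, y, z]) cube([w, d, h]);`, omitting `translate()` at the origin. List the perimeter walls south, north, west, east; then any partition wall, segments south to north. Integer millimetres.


cube([5750, 150, 2400]);
translate([0, 3850, 0]) cube([5750, 150, 2400]);
translate([0, 150, 0]) cube([150, 3700, 2400]);
translate([5600, 150, 0]) cube([150, 3700, 2400]);
translate([3750, 150, 0]) cube([150, 1750, 2400]);
translate([3750, 2650, 0]) cube([150, 1200, 2400]);


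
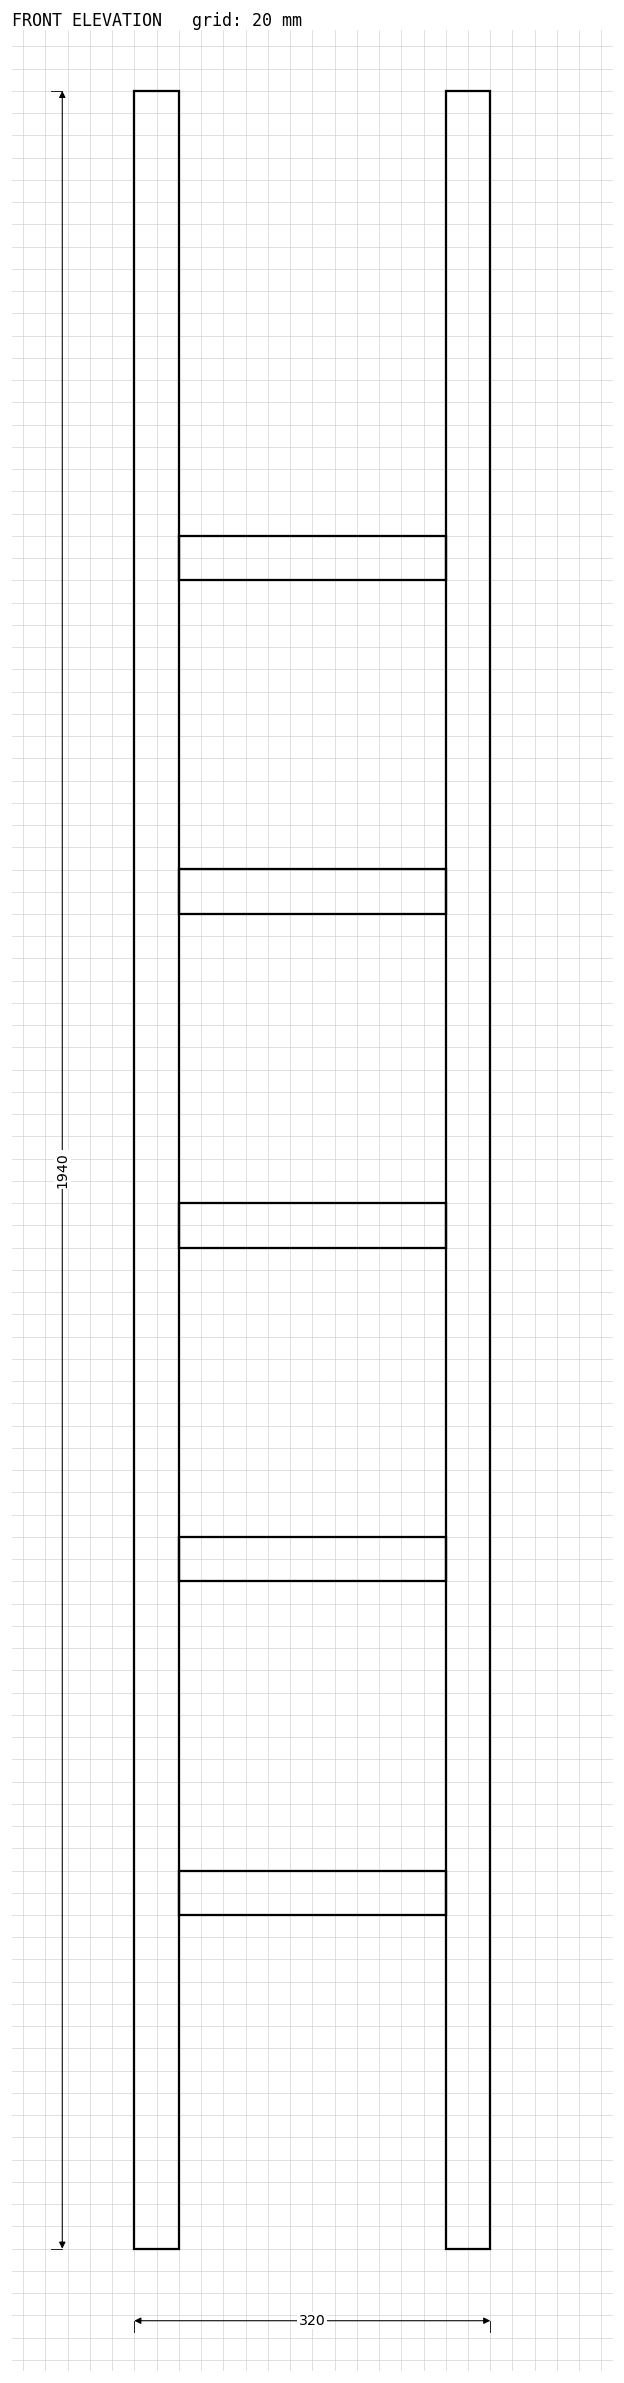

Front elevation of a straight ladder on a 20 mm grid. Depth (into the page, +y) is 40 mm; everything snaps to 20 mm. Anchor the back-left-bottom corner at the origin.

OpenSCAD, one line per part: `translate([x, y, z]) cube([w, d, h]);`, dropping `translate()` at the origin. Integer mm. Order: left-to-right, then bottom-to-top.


cube([40, 40, 1940]);
translate([40, 0, 300]) cube([240, 40, 40]);
translate([40, 0, 600]) cube([240, 40, 40]);
translate([40, 0, 900]) cube([240, 40, 40]);
translate([40, 0, 1200]) cube([240, 40, 40]);
translate([40, 0, 1500]) cube([240, 40, 40]);
translate([280, 0, 0]) cube([40, 40, 1940]);
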